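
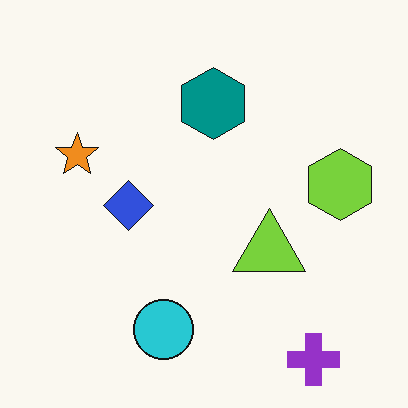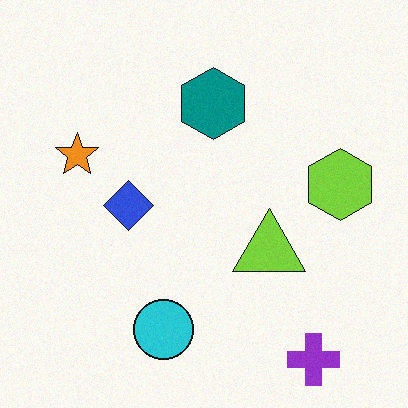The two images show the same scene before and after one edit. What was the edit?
This is the original image degraded with subtle gaussian noise.

Random speckle covers the whole image, including the flat background.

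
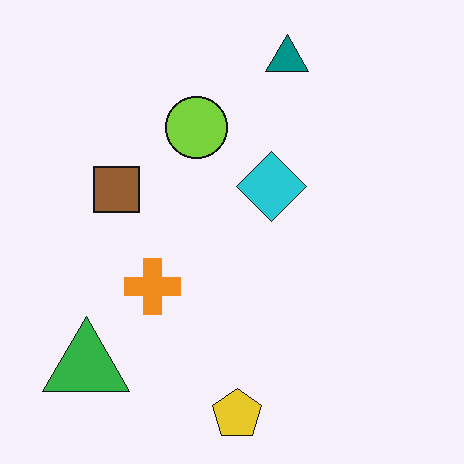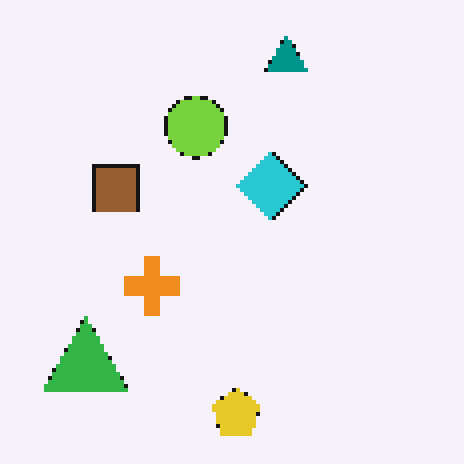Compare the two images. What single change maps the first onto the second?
The image was lightly pixelated (a mild mosaic effect).

Shapes are reduced to large square blocks; fine edges and outlines are lost — a downscale-then-upscale (mosaic) effect.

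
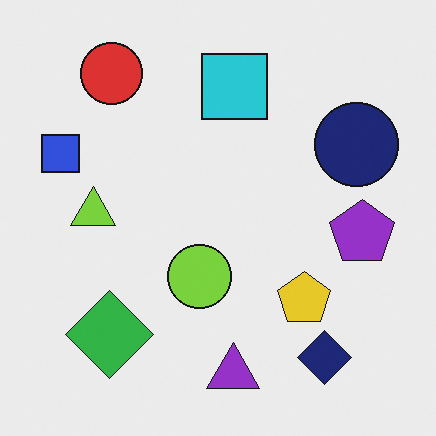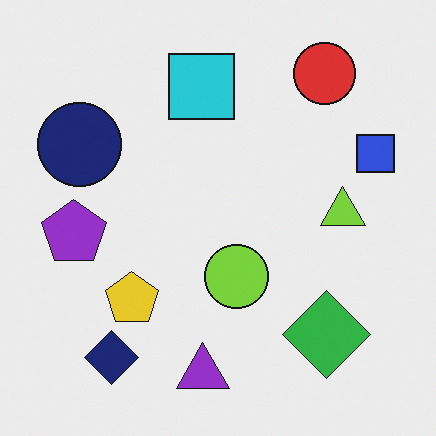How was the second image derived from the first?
It was flipped horizontally (left ↔ right).

The blue square is in the left of the first image and the right of the second — shapes on opposite sides of the vertical midline have swapped in a mirror flip.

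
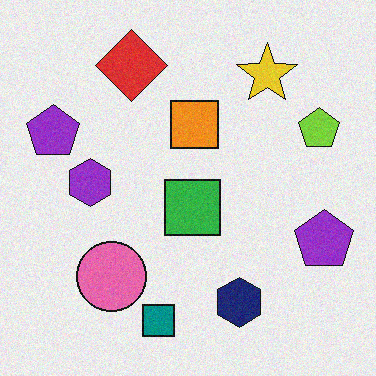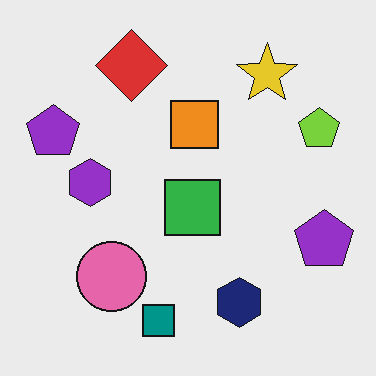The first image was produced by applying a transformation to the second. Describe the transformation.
Degraded with a light layer of grain.

Random speckle covers the whole image, including the flat background.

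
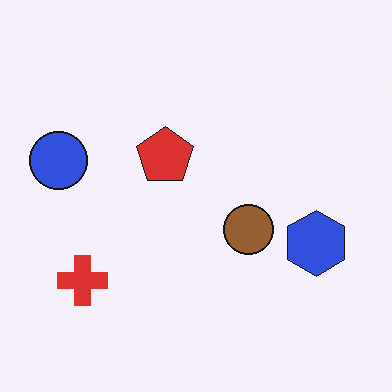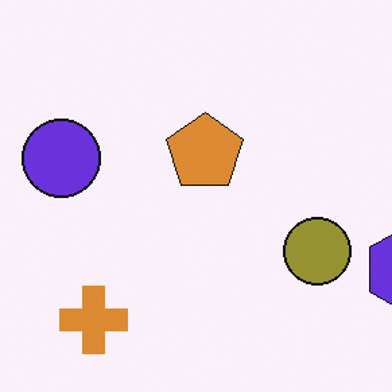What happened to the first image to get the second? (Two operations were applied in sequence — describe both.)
Hue-shifted slightly, then cropped to a modestly smaller region and rescaled.

Every shape's color has rotated by the same amount around the hue wheel — a uniform hue shift. The visible shapes are larger and the field of view is narrower; shapes near the original edges may be partly or wholly outside the frame — a crop-and-rescale.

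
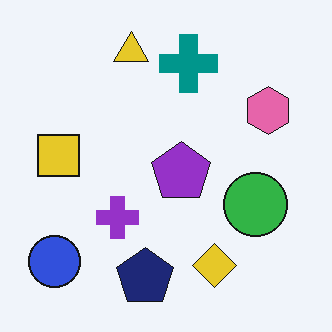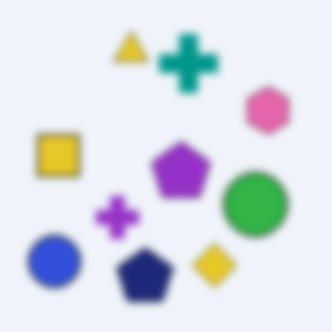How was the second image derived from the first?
Moderately blurred.

Shape edges and outlines are uniformly softened across the whole image.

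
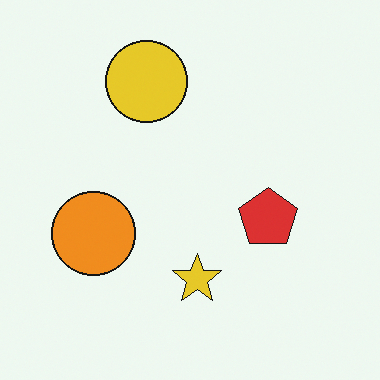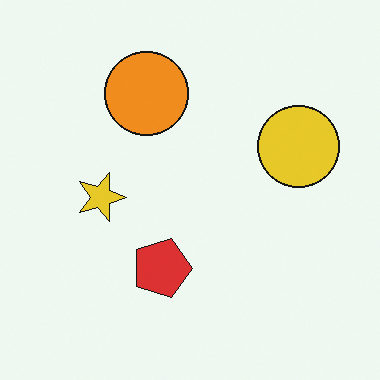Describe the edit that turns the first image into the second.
It was rotated 90° clockwise.

The yellow circle sits in the top of the first image and the right of the second — consistent with a whole-image 90° clockwise rotation.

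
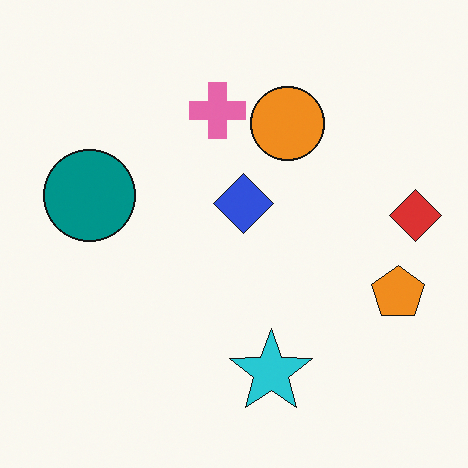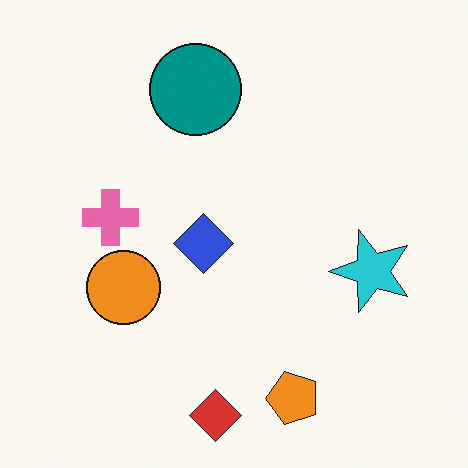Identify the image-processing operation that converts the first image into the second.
It was transposed (reflected across the top-left ↔ bottom-right diagonal).

Shapes have swapped their row and column positions — what was in the top-right is now in the bottom-left — a diagonal reflection.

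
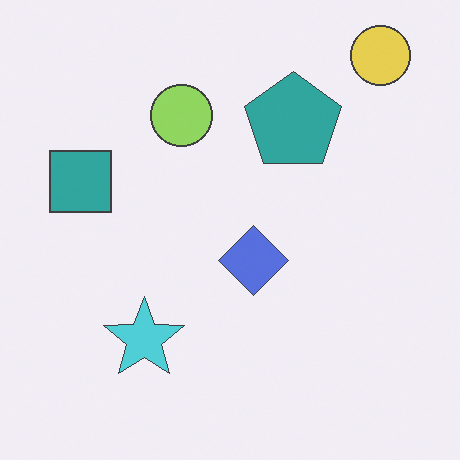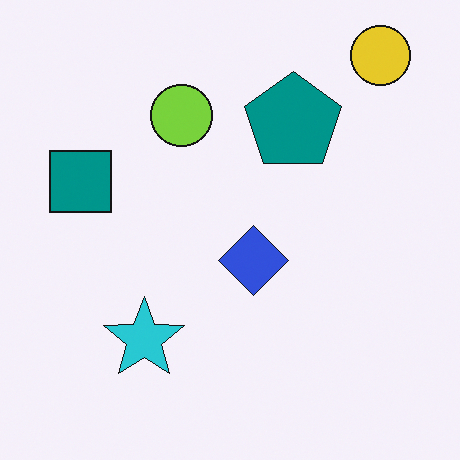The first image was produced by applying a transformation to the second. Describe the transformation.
It was given slightly reduced contrast.

Tones are pushed toward mid-grey across the whole image — a global contrast change.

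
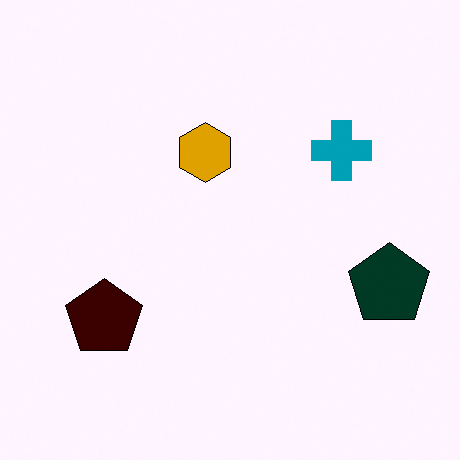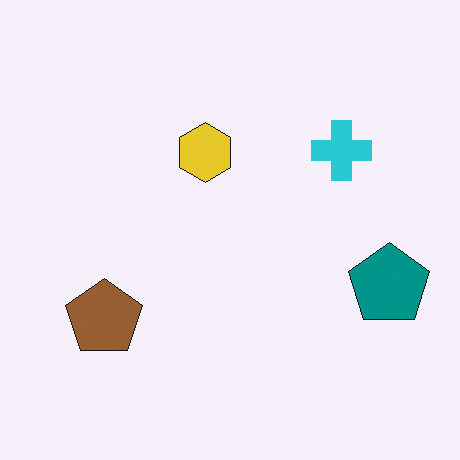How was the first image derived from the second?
It was given much higher contrast.

Tones are pushed away from mid-grey across the whole image — a global contrast change.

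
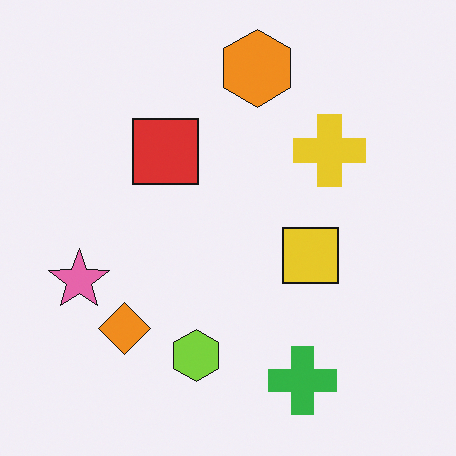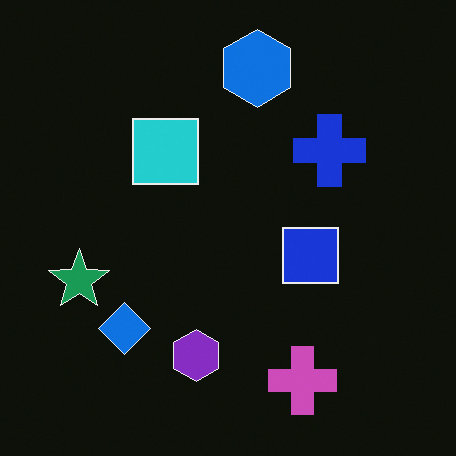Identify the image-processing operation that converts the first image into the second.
This is the original image color-inverted (negative).

The light background has become dark and every shape's color is its complement — a photographic negative.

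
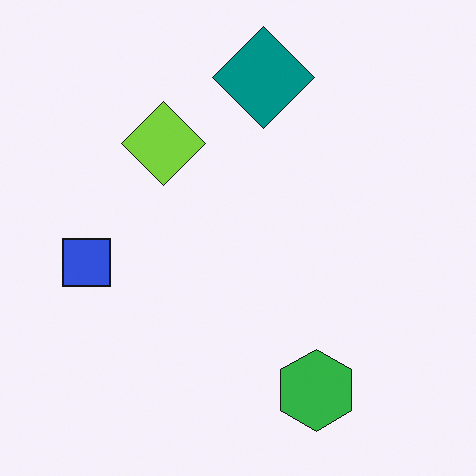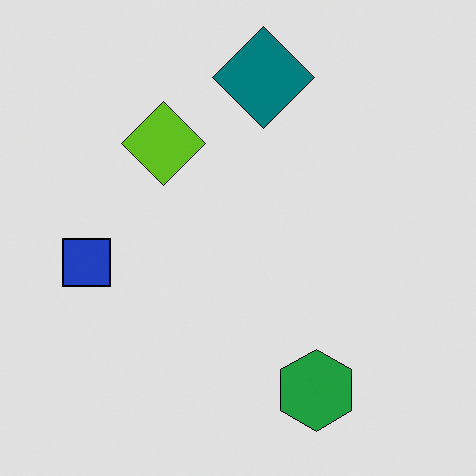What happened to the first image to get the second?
Moderately posterized.

Each flat color has snapped to a coarser quantized level — most visibly, the near-white background has dropped to a flat grey.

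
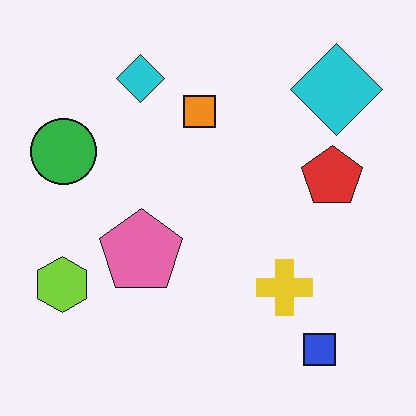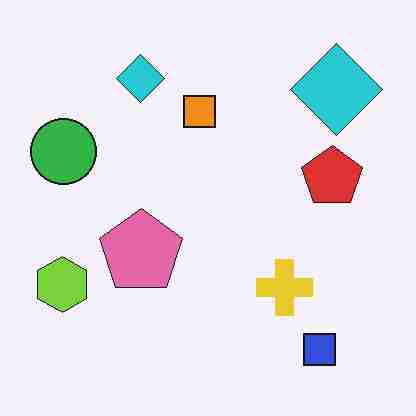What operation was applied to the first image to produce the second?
The second image is the first degraded with heavy JPEG compression.

Blocky 8×8 compression artifacts appear around shape edges and the flat background shows ringing — characteristic JPEG degradation.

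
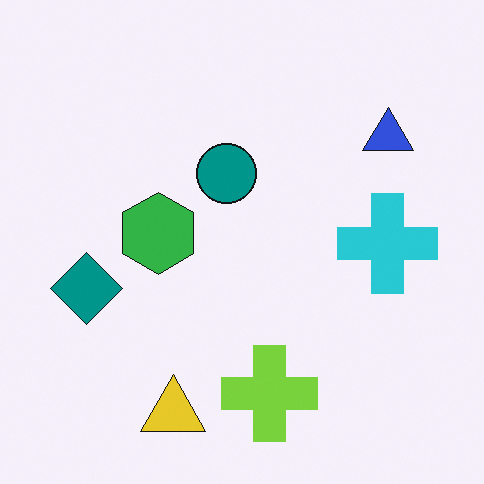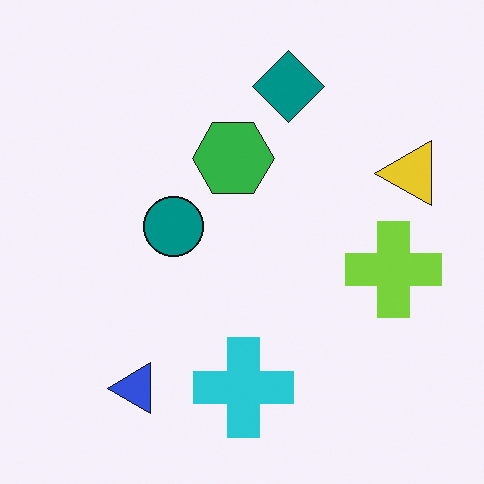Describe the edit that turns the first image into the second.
Transposed (reflected across the top-left ↔ bottom-right diagonal).

Shapes have swapped their row and column positions — what was in the top-right is now in the bottom-left — a diagonal reflection.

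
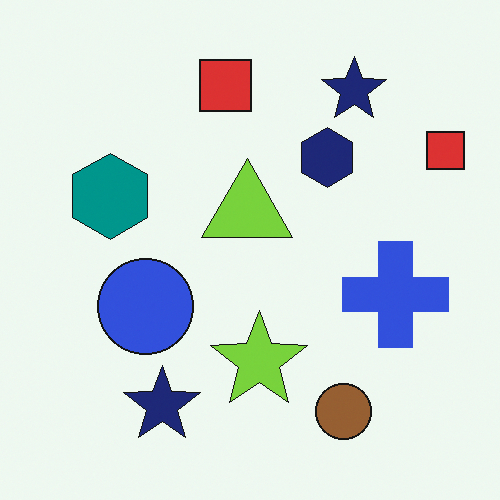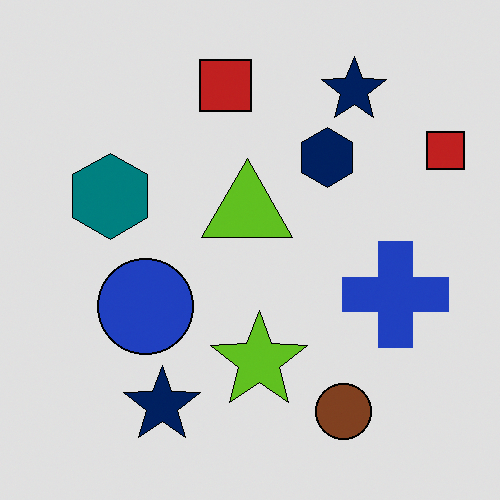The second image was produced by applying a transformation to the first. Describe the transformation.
This is the original image moderately posterized.

Each flat color has snapped to a coarser quantized level — most visibly, the near-white background has dropped to a flat grey.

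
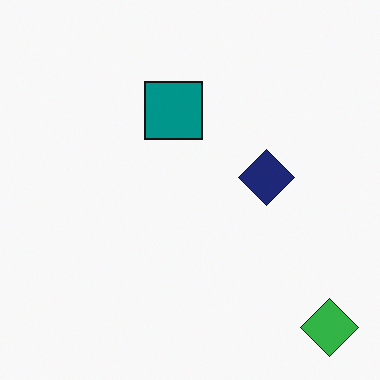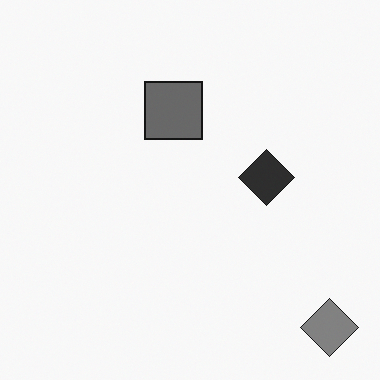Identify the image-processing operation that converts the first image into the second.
Converted to grayscale.

All color is removed — every shape is now a shade of grey.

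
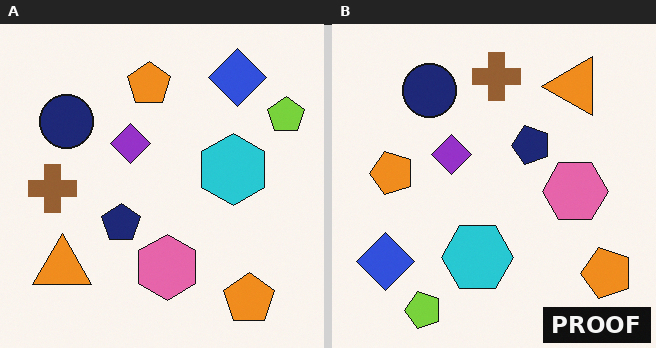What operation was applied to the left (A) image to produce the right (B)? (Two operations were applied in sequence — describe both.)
The right (B) image is the left (A) transposed (reflected across the top-left ↔ bottom-right diagonal), then watermarked with the text "PROOF" in the lower-right corner.

Shapes have swapped their row and column positions — what was in the top-right is now in the bottom-left — a diagonal reflection. A dark label reading "PROOF" appears in the lower-right corner.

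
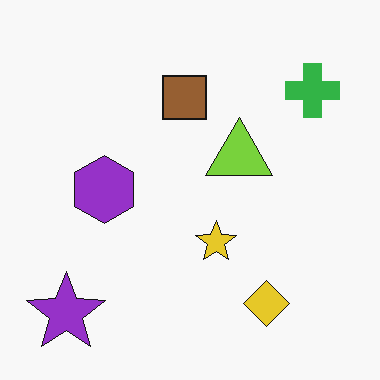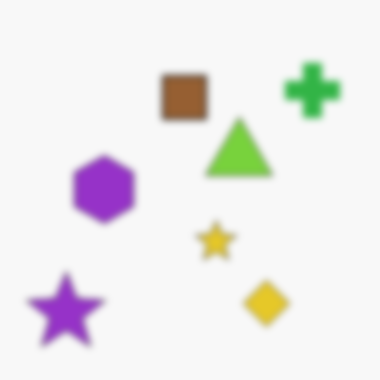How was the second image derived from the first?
The second image is the first noticeably gaussian-blurred.

Shape edges and outlines are uniformly softened across the whole image.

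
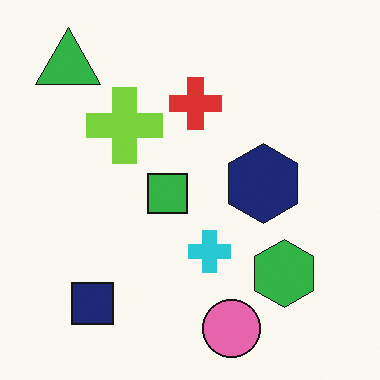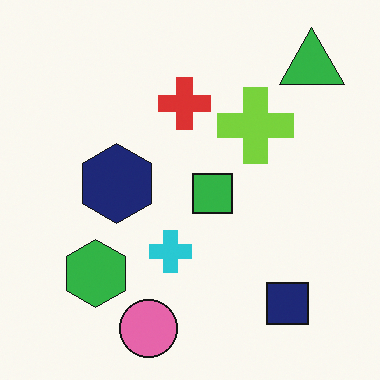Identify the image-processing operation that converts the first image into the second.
The transformation is: flipped horizontally (left ↔ right).

The green triangle is in the top-left of the first image and the top-right of the second — shapes on opposite sides of the vertical midline have swapped in a mirror flip.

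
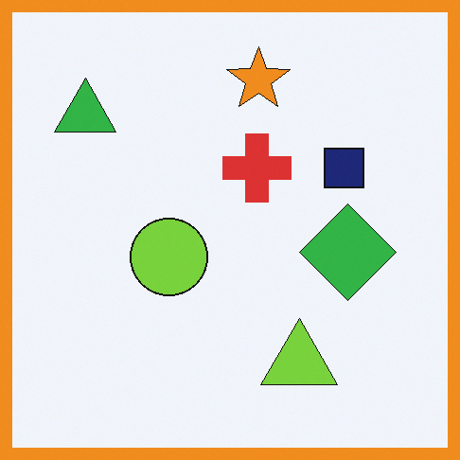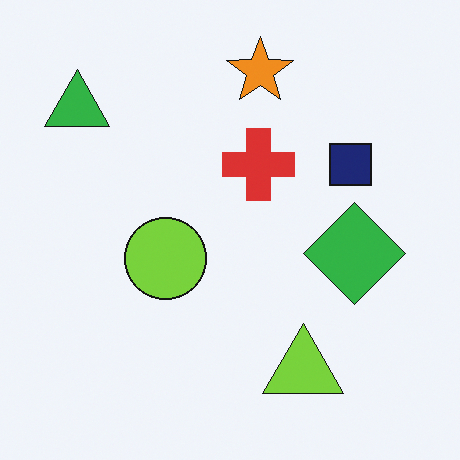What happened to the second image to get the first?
The transformation is: framed with a orange border.

A solid orange frame runs around the edge of the first image, with the content slightly shrunk inside it.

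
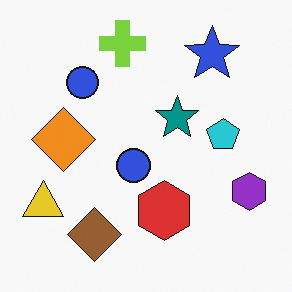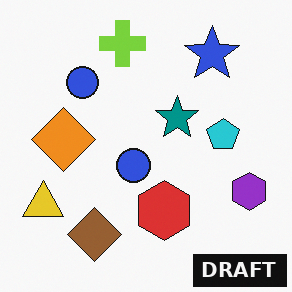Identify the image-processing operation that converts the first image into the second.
Watermarked with the text "DRAFT" in the lower-right corner.

A dark label reading "DRAFT" appears in the lower-right corner.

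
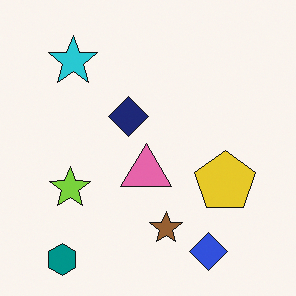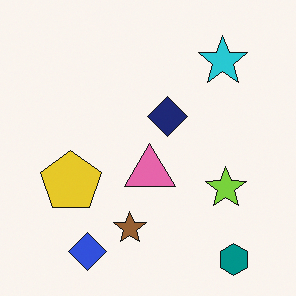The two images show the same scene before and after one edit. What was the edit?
The second image is the first flipped horizontally (left ↔ right).

The teal hexagon is in the bottom-left of the first image and the bottom-right of the second — shapes on opposite sides of the vertical midline have swapped in a mirror flip.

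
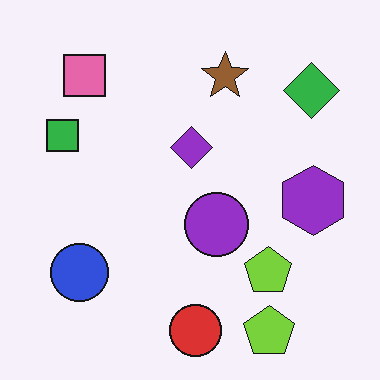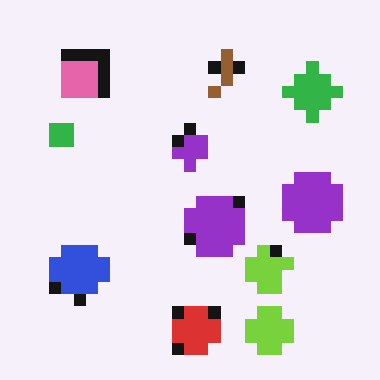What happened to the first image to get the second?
Heavily pixelated into large blocks.

Shapes are reduced to large square blocks; fine edges and outlines are lost — a downscale-then-upscale (mosaic) effect.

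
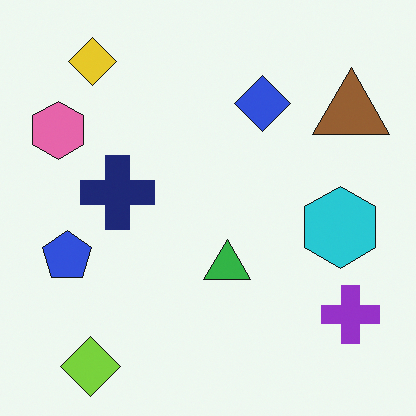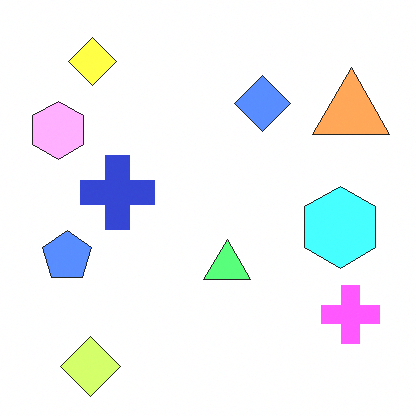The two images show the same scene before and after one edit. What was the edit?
The transformation is: brightened a lot.

Every pixel — background and shapes alike — is uniformly brightened.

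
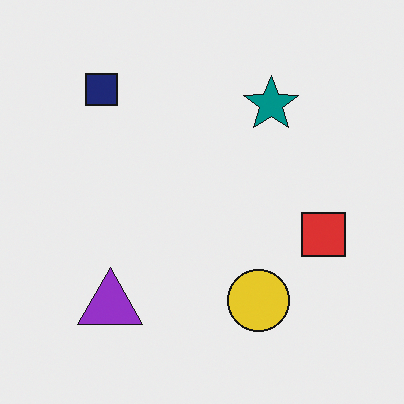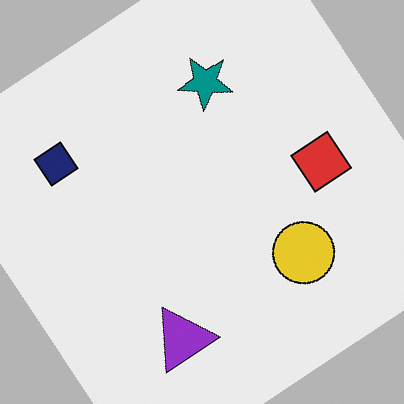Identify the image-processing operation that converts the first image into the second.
This is the original image rotated counter-clockwise by a large amount — several tens of degrees.

Every shape is tilted by the same angle and the image corners show triangular fill wedges — a whole-image rotation by a non-right angle.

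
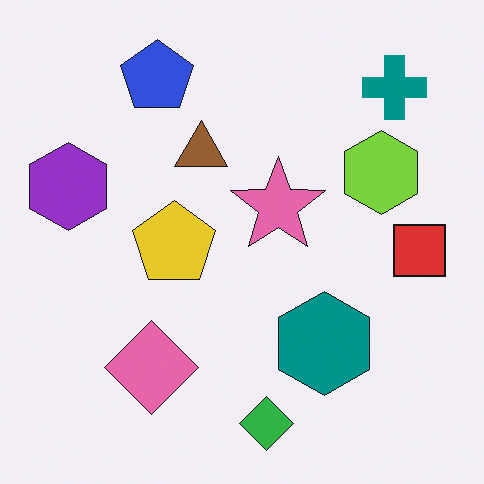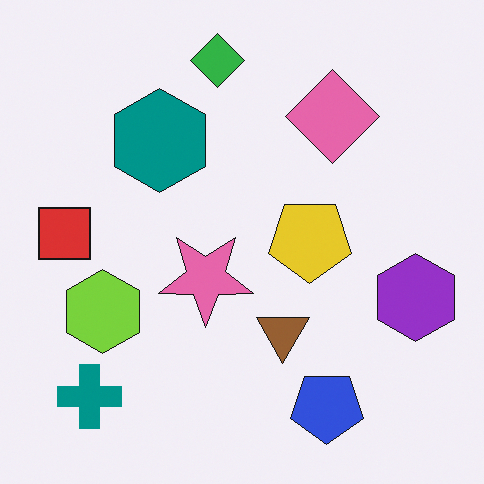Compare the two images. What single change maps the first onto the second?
Rotated 180°.

The teal cross sits in the top-right of the first image and the bottom-left of the second — consistent with a whole-image 180° rotation.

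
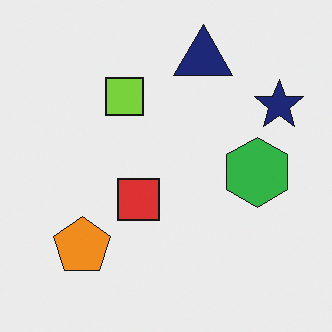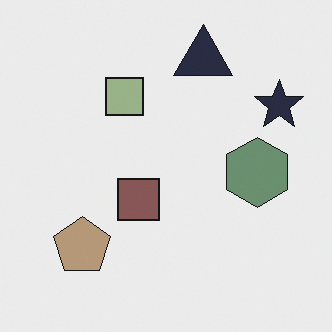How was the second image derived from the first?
It was heavily desaturated.

All colors are more muted and greyish — a global saturation change.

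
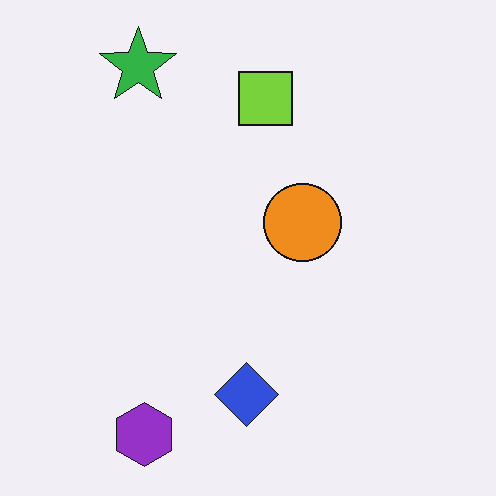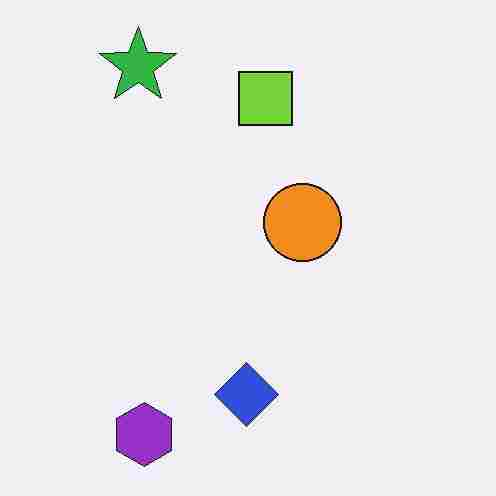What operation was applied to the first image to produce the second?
Heavily JPEG-compressed with obvious blocking artifacts.

Blocky 8×8 compression artifacts appear around shape edges and the flat background shows ringing — characteristic JPEG degradation.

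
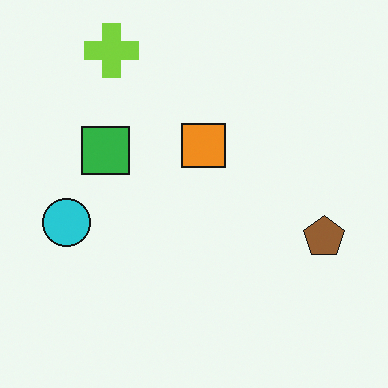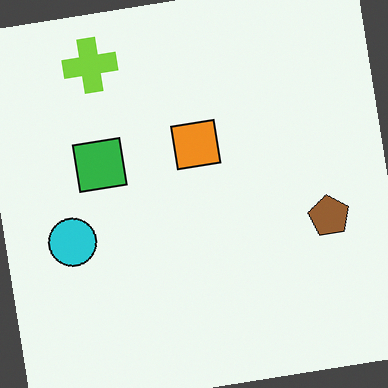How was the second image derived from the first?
This is the original image rotated counter-clockwise by a slight angle.

Every shape is tilted by the same angle and the image corners show triangular fill wedges — a whole-image rotation by a non-right angle.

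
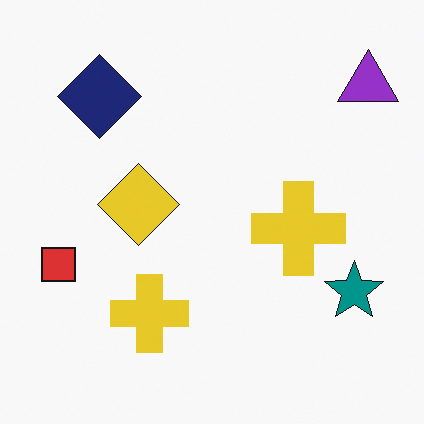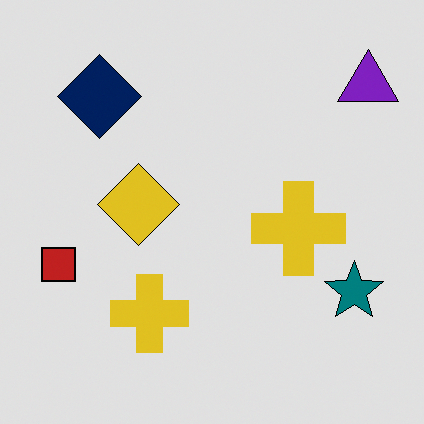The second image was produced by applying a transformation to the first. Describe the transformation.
It was posterized to a reduced palette.

Each flat color has snapped to a coarser quantized level — most visibly, the near-white background has dropped to a flat grey.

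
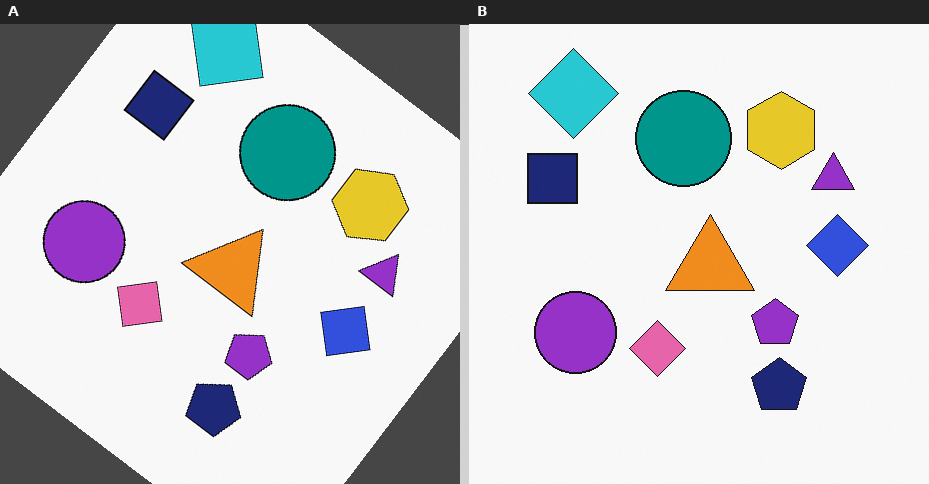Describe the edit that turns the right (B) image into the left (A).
The left (A) image is the right (B) rotated clockwise by a large amount — several tens of degrees.

Every shape is tilted by the same angle and the image corners show triangular fill wedges — a whole-image rotation by a non-right angle.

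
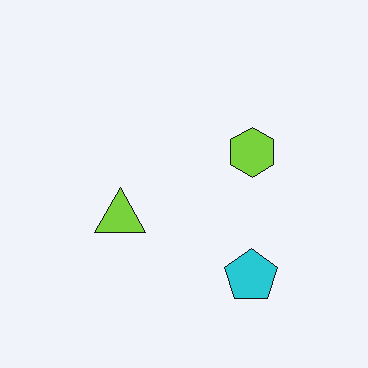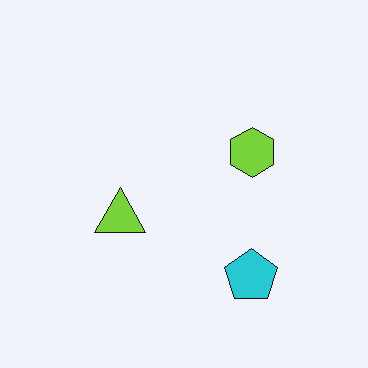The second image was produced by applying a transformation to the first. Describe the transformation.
It was JPEG-compressed with visible artifacts.

Blocky 8×8 compression artifacts appear around shape edges and the flat background shows ringing — characteristic JPEG degradation.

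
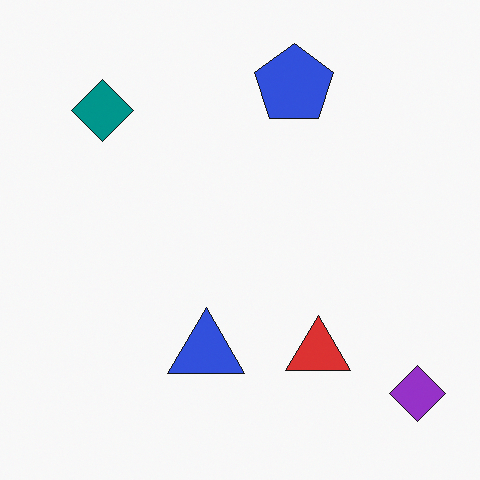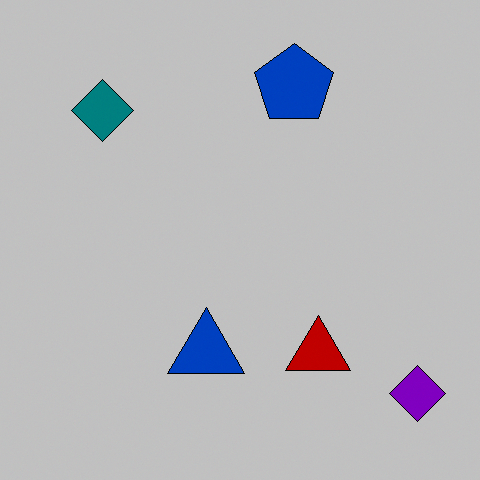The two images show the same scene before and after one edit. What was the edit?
The transformation is: heavily posterized to just a handful of flat colors.

Each flat color has snapped to a coarser quantized level — most visibly, the near-white background has dropped to a flat grey.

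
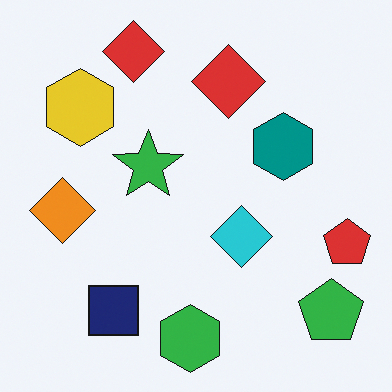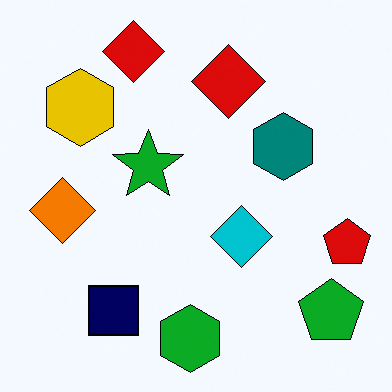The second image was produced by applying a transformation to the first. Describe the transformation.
The second image is the first given slightly increased contrast.

Tones are pushed away from mid-grey across the whole image — a global contrast change.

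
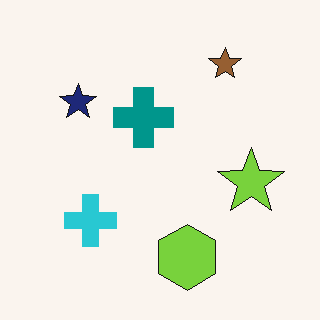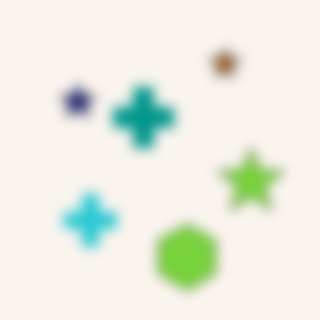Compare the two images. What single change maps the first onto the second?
The transformation is: heavily blurred.

Shape edges and outlines are uniformly softened across the whole image.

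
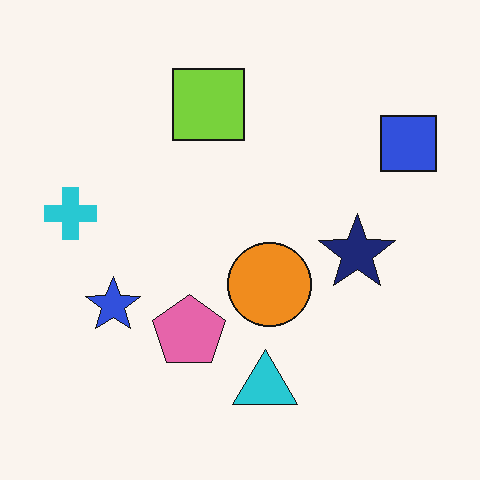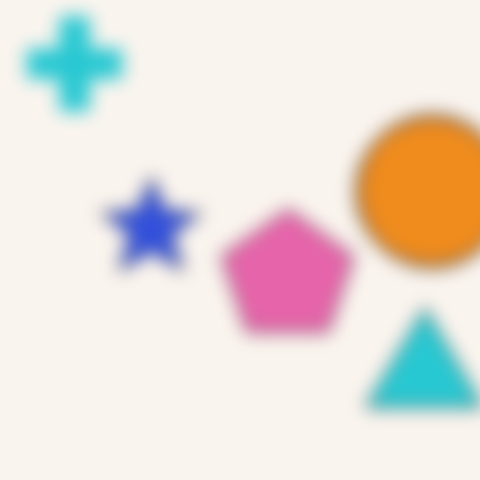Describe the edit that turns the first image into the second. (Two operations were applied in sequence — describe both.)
Noticeably gaussian-blurred, then cropped to a noticeably smaller region and rescaled.

Shape edges and outlines are uniformly softened across the whole image. The visible shapes are larger and the field of view is narrower; shapes near the original edges may be partly or wholly outside the frame — a crop-and-rescale.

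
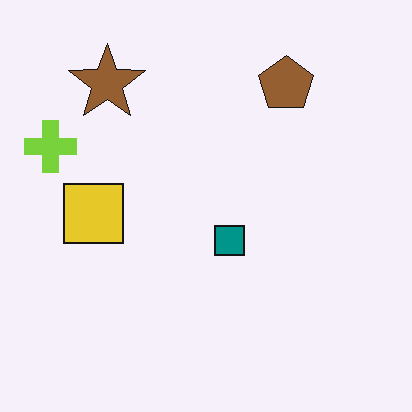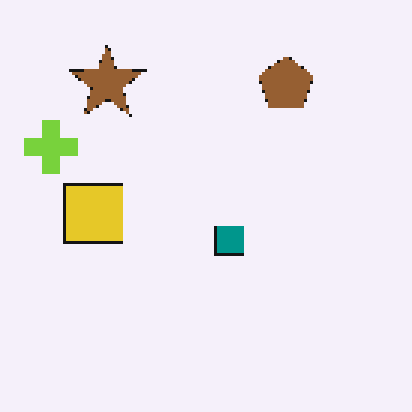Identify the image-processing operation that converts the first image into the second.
The transformation is: mildly pixelated.

Shapes are reduced to large square blocks; fine edges and outlines are lost — a downscale-then-upscale (mosaic) effect.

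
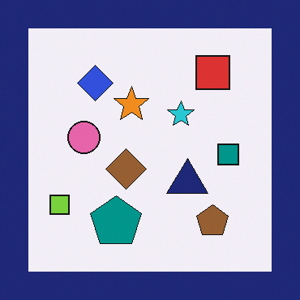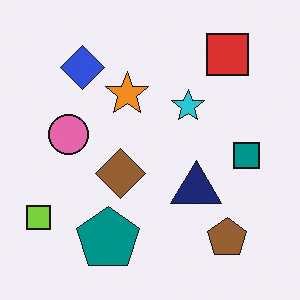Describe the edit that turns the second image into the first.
It was framed with a navy border.

A solid navy frame runs around the edge of the first image, with the content slightly shrunk inside it.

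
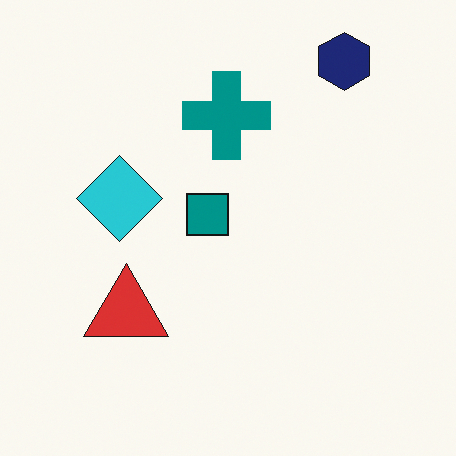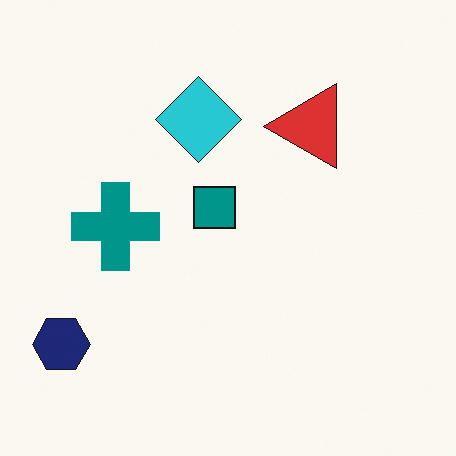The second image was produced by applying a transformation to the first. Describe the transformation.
The image was transposed (reflected across the top-left ↔ bottom-right diagonal).

Shapes have swapped their row and column positions — what was in the top-right is now in the bottom-left — a diagonal reflection.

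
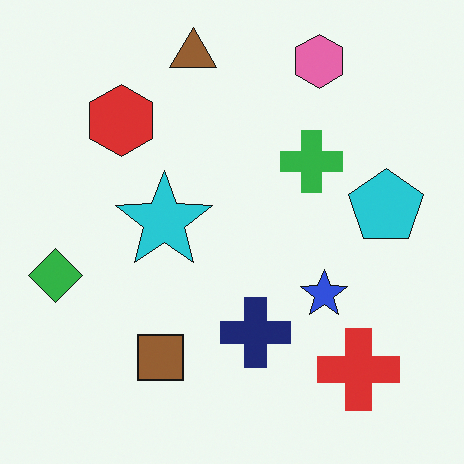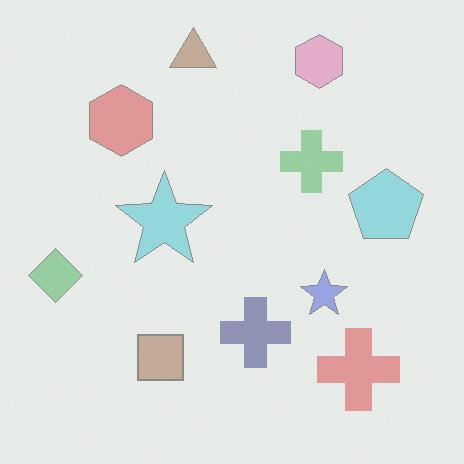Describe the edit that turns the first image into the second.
The transformation is: given much lower contrast.

Tones are pushed toward mid-grey across the whole image — a global contrast change.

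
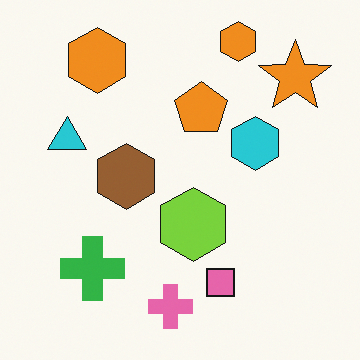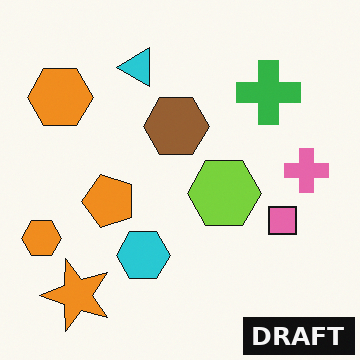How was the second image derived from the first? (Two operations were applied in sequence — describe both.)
Transposed (reflected across the top-left ↔ bottom-right diagonal), then watermarked with the text "DRAFT" in the lower-right corner.

Shapes have swapped their row and column positions — what was in the top-right is now in the bottom-left — a diagonal reflection. A dark label reading "DRAFT" appears in the lower-right corner.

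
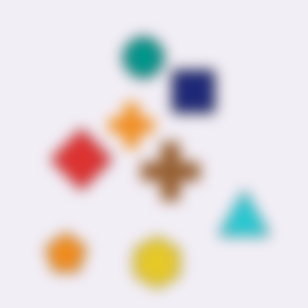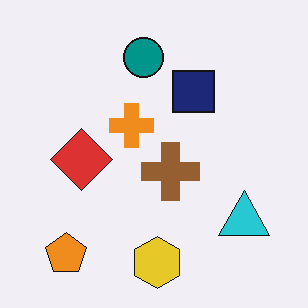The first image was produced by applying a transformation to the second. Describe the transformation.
This is the original image heavily blurred.

Shape edges and outlines are uniformly softened across the whole image.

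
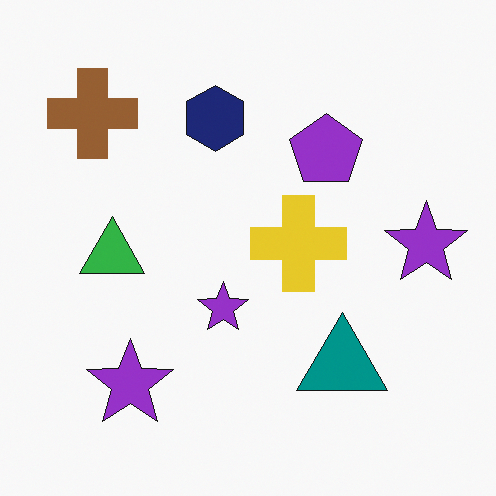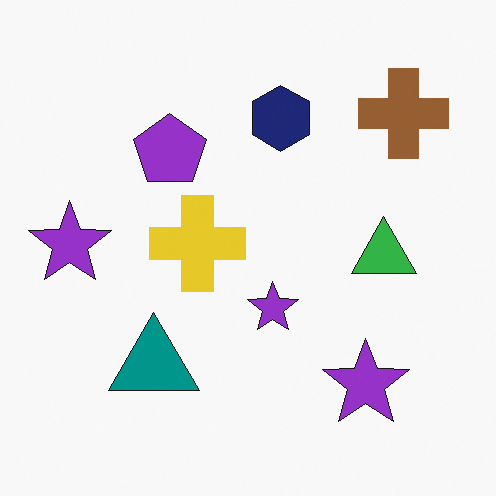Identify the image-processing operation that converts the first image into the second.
This is the original image flipped horizontally (left ↔ right).

The brown cross is in the top-left of the first image and the top-right of the second — shapes on opposite sides of the vertical midline have swapped in a mirror flip.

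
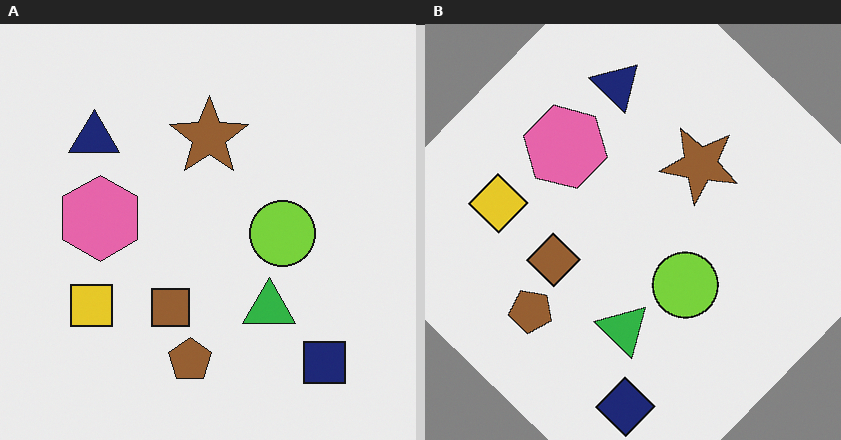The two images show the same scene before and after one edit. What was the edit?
The image was rotated clockwise by a large amount — several tens of degrees.

Every shape is tilted by the same angle and the image corners show triangular fill wedges — a whole-image rotation by a non-right angle.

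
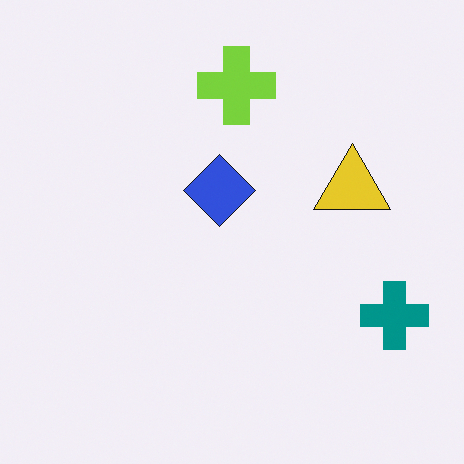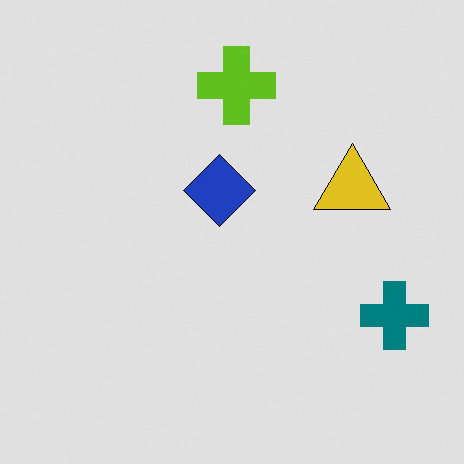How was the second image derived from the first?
The image was moderately posterized.

Each flat color has snapped to a coarser quantized level — most visibly, the near-white background has dropped to a flat grey.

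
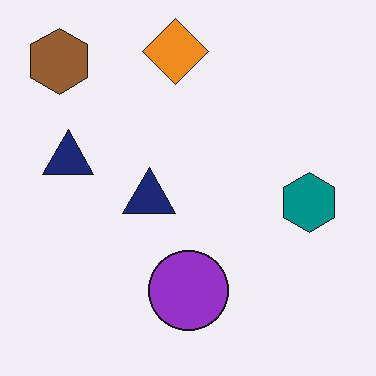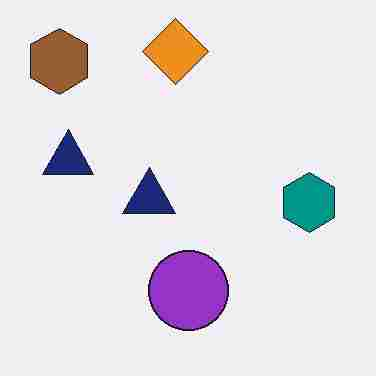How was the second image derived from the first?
It was heavily JPEG-compressed with obvious blocking artifacts.

Blocky 8×8 compression artifacts appear around shape edges and the flat background shows ringing — characteristic JPEG degradation.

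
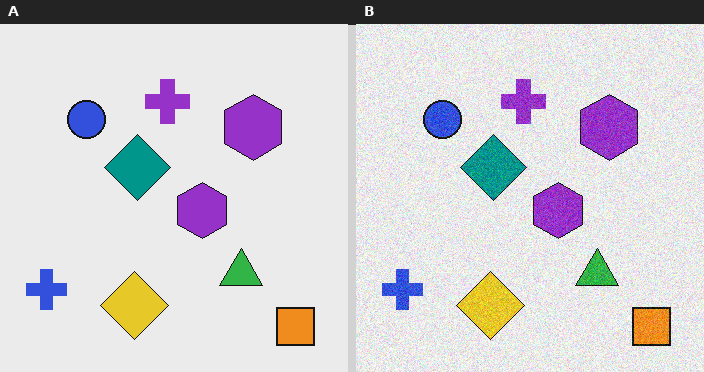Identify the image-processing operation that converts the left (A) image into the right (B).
The image was degraded with visible gaussian noise.

Random speckle covers the whole image, including the flat background.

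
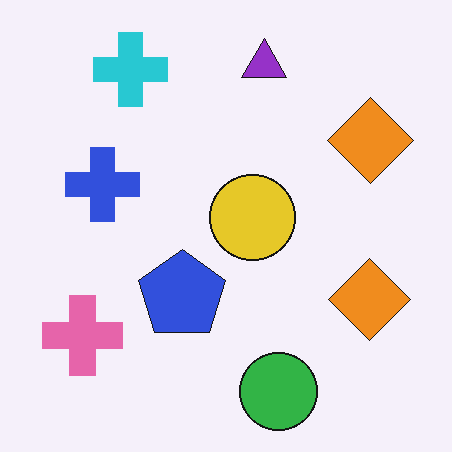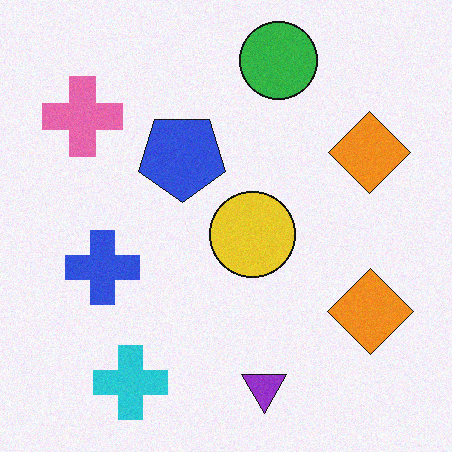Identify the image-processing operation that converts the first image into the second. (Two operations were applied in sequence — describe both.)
This is the original image degraded with subtle gaussian noise, then flipped vertically (top ↔ bottom).

Random speckle covers the whole image, including the flat background. The green circle is in the bottom of the first image and the top of the second — shapes on opposite sides of the horizontal midline have swapped in a mirror flip.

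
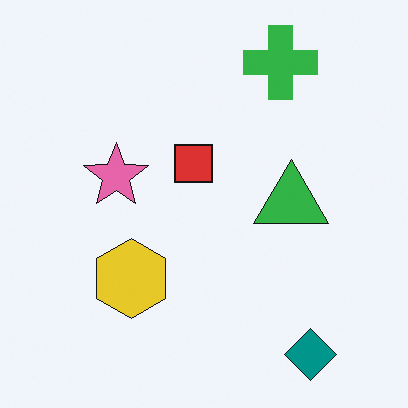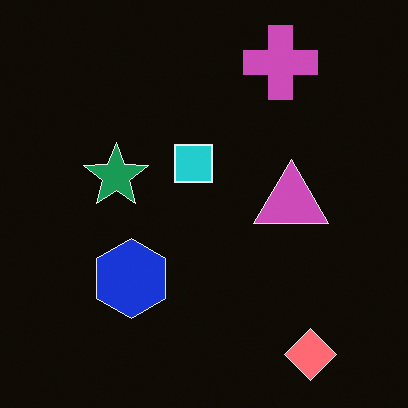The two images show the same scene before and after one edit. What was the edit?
The image was color-inverted (negative).

The light background has become dark and every shape's color is its complement — a photographic negative.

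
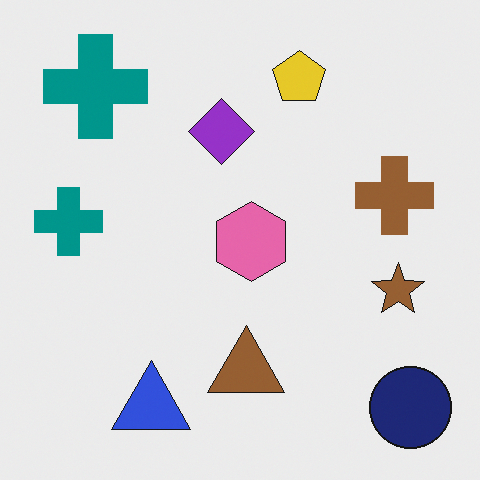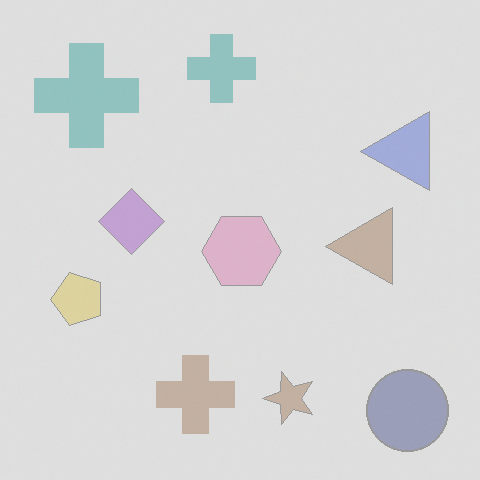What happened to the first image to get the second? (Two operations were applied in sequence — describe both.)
This is the original image given much lower contrast, then transposed (reflected across the top-left ↔ bottom-right diagonal).

Tones are pushed toward mid-grey across the whole image — a global contrast change. Shapes have swapped their row and column positions — what was in the top-right is now in the bottom-left — a diagonal reflection.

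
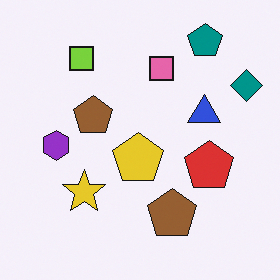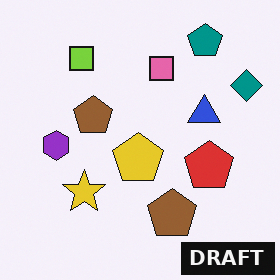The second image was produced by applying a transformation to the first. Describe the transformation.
This is the original image watermarked with the text "DRAFT" in the lower-right corner.

A dark label reading "DRAFT" appears in the lower-right corner.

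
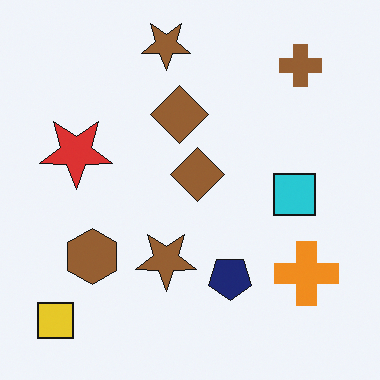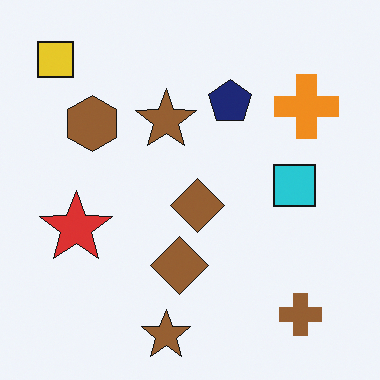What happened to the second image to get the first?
The first image is the second flipped vertically (top ↔ bottom).

The yellow square is in the top-left of the second image and the bottom-left of the first — shapes on opposite sides of the horizontal midline have swapped in a mirror flip.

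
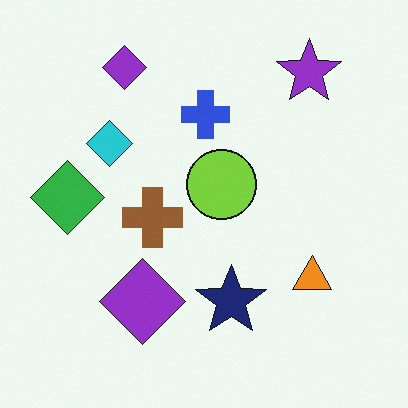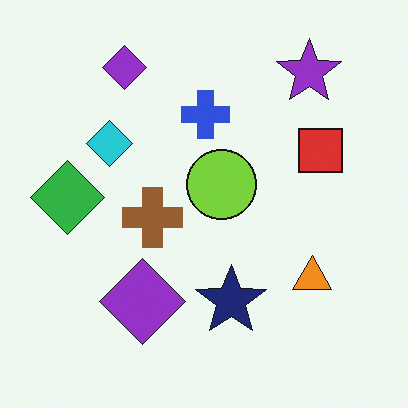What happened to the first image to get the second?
The transformation is: overlaid with an additional red square.

A red square appears in the second image that is absent from the first.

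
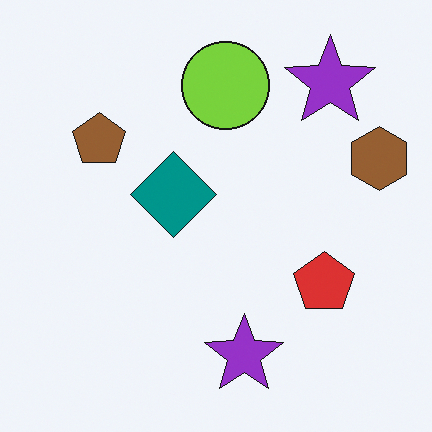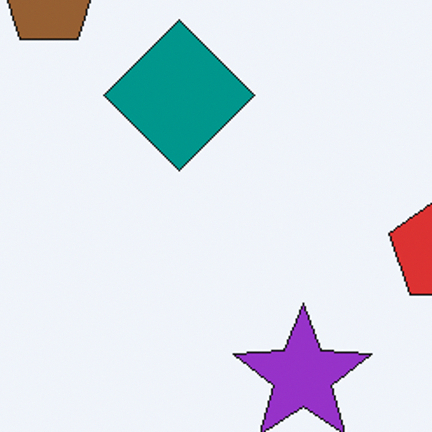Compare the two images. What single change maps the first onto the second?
The transformation is: cropped to a noticeably smaller region and rescaled.

The visible shapes are larger and the field of view is narrower; shapes near the original edges may be partly or wholly outside the frame — a crop-and-rescale.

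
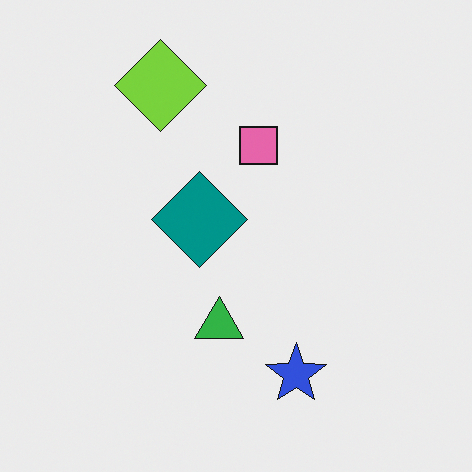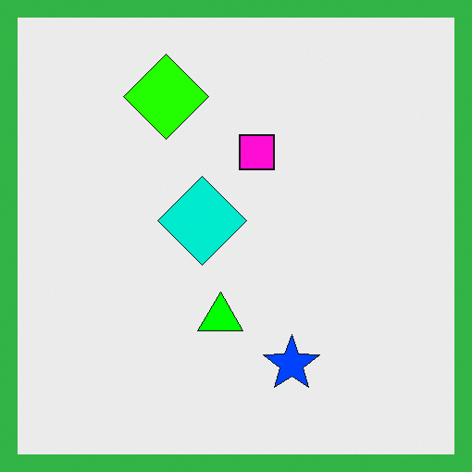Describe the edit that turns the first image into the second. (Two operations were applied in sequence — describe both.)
Made much more vivid (saturation change), then framed with a green border.

All colors are more vivid — a global saturation change. A solid green frame runs around the edge of the second image, with the content slightly shrunk inside it.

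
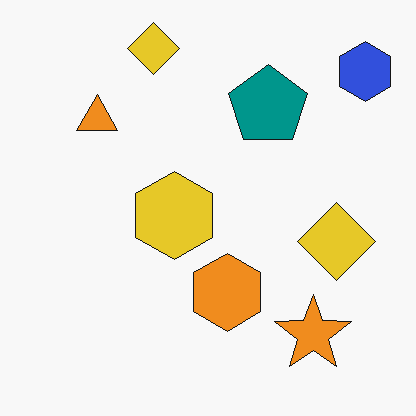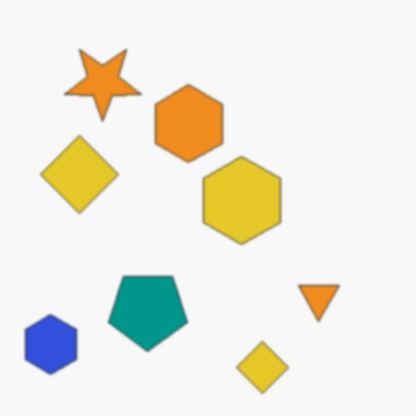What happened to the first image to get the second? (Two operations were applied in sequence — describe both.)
This is the original image rotated 180°, then lightly blurred.

The blue hexagon sits in the top-right of the first image and the bottom-left of the second — consistent with a whole-image 180° rotation. Shape edges and outlines are uniformly softened across the whole image.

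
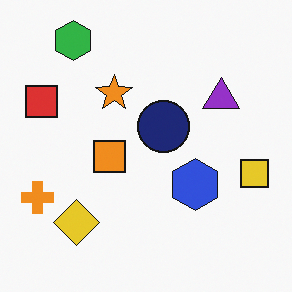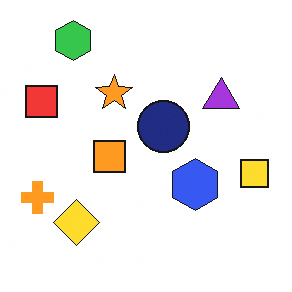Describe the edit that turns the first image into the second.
This is the original image slightly brightened.

Every pixel — background and shapes alike — is uniformly brightened.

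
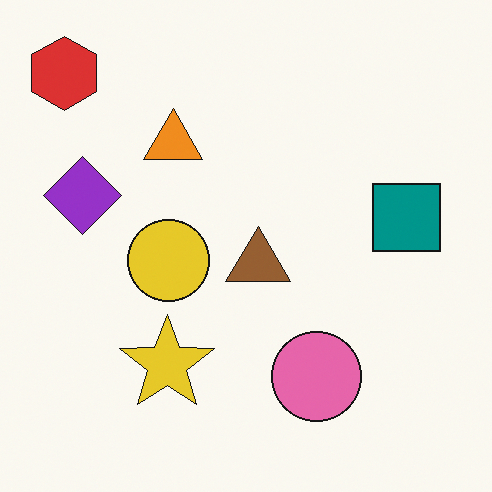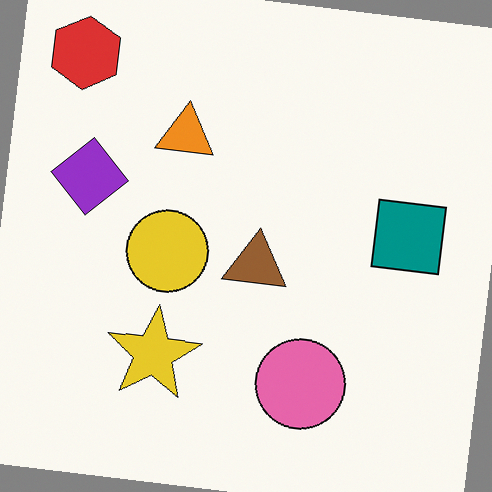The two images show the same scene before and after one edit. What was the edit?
It was rotated clockwise by a few degrees.

Every shape is tilted by the same angle and the image corners show triangular fill wedges — a whole-image rotation by a non-right angle.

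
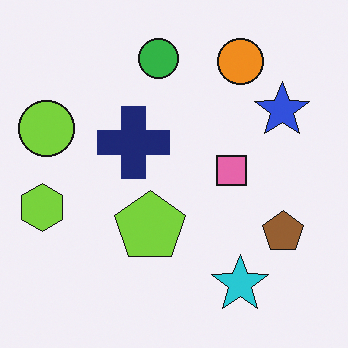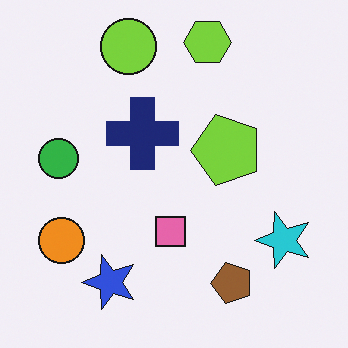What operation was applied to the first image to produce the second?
The second image is the first transposed (reflected across the top-left ↔ bottom-right diagonal).

Shapes have swapped their row and column positions — what was in the top-right is now in the bottom-left — a diagonal reflection.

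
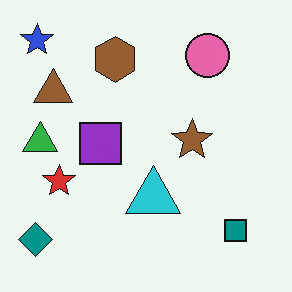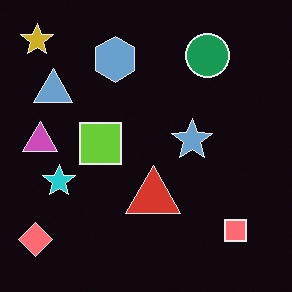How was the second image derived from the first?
The transformation is: color-inverted (negative).

The light background has become dark and every shape's color is its complement — a photographic negative.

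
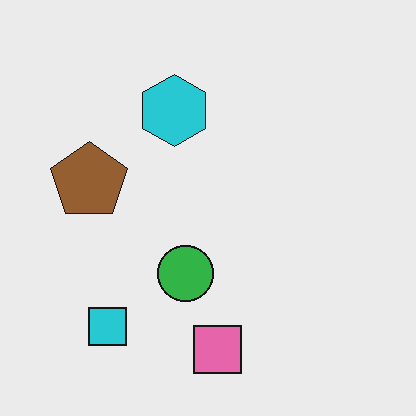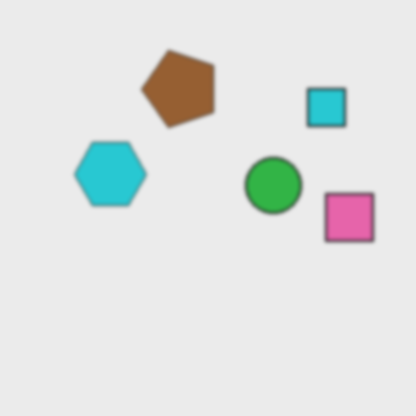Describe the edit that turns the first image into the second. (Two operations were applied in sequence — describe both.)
This is the original image transposed (reflected across the top-left ↔ bottom-right diagonal), then given a subtle gaussian blur.

Shapes have swapped their row and column positions — what was in the top-right is now in the bottom-left — a diagonal reflection. Shape edges and outlines are uniformly softened across the whole image.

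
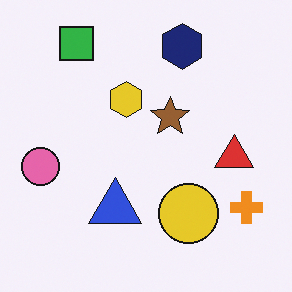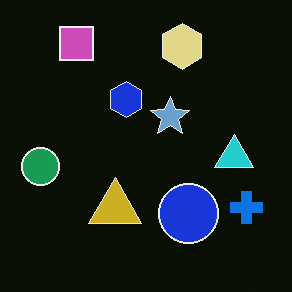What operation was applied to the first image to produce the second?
This is the original image color-inverted (negative).

The light background has become dark and every shape's color is its complement — a photographic negative.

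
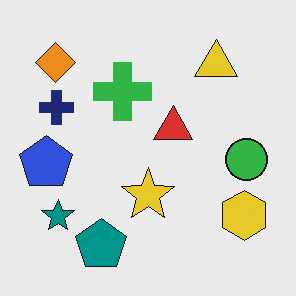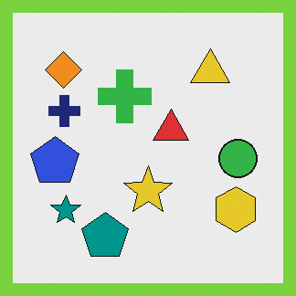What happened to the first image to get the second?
The second image is the first framed with a lime border.

A solid lime frame runs around the edge of the second image, with the content slightly shrunk inside it.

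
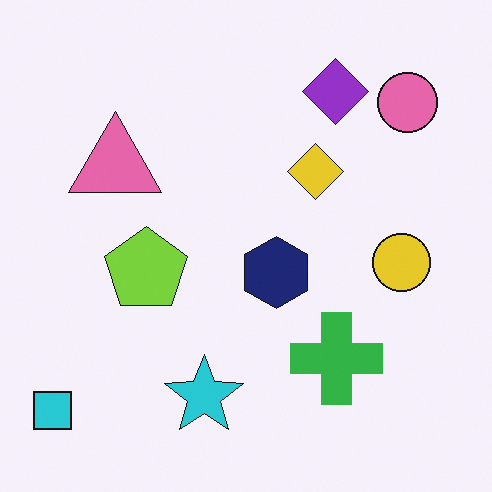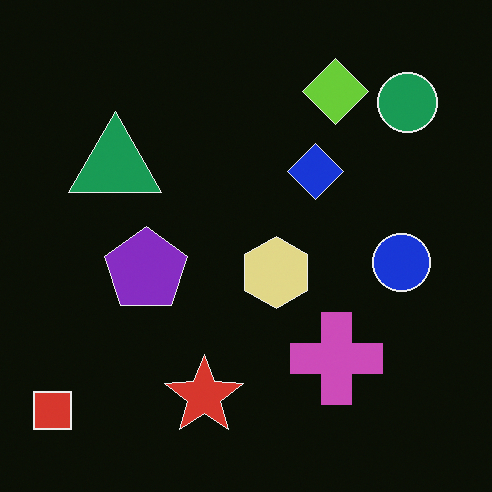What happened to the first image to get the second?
This is the original image color-inverted (negative).

The light background has become dark and every shape's color is its complement — a photographic negative.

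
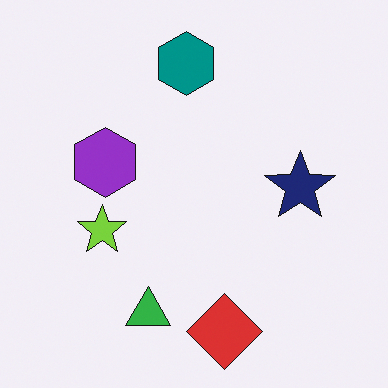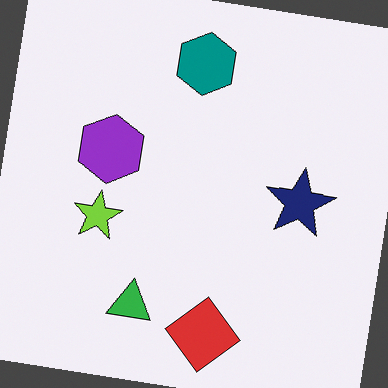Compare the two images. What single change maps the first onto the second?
Rotated clockwise by a small amount.

Every shape is tilted by the same angle and the image corners show triangular fill wedges — a whole-image rotation by a non-right angle.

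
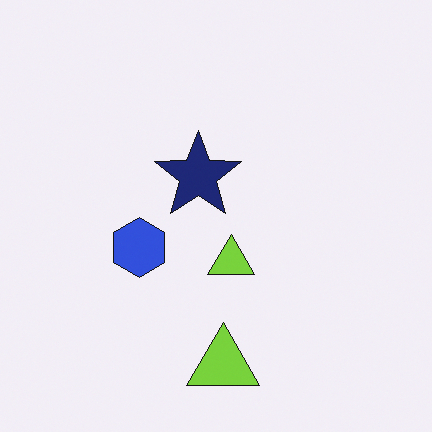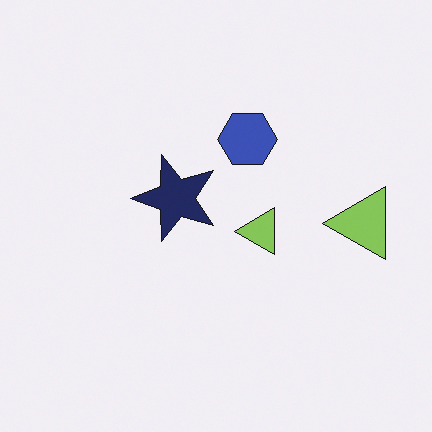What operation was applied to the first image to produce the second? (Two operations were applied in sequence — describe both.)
The transformation is: transposed (reflected across the top-left ↔ bottom-right diagonal), then slightly desaturated.

Shapes have swapped their row and column positions — what was in the top-right is now in the bottom-left — a diagonal reflection. All colors are more muted and greyish — a global saturation change.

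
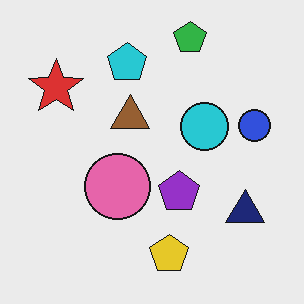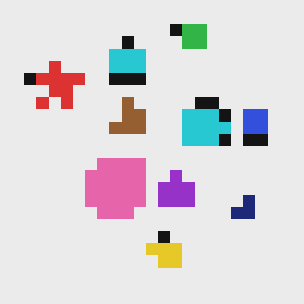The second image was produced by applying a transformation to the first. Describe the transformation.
The image was coarsely pixelated.

Shapes are reduced to large square blocks; fine edges and outlines are lost — a downscale-then-upscale (mosaic) effect.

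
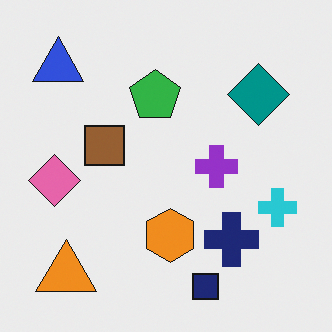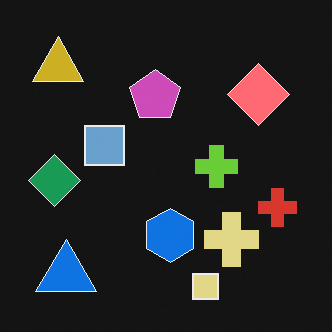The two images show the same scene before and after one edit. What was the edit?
This is the original image color-inverted (negative).

The light background has become dark and every shape's color is its complement — a photographic negative.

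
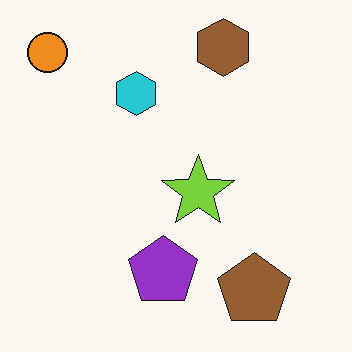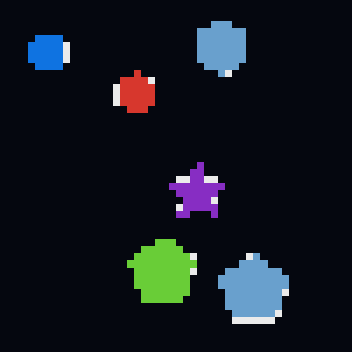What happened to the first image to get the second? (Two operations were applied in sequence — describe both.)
The image was color-inverted (negative), then pixelated into visible square blocks.

The light background has become dark and every shape's color is its complement — a photographic negative. Shapes are reduced to large square blocks; fine edges and outlines are lost — a downscale-then-upscale (mosaic) effect.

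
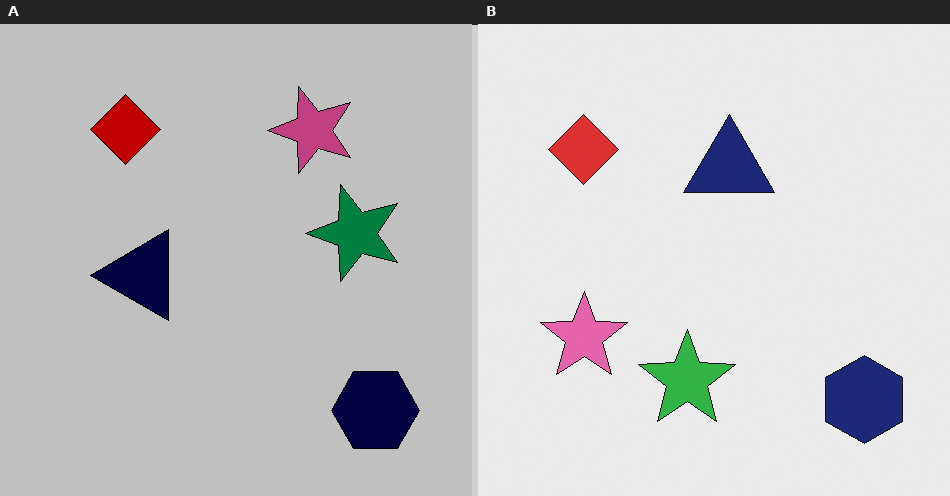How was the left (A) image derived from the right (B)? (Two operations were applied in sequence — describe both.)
Transposed (reflected across the top-left ↔ bottom-right diagonal), then aggressively posterized.

Shapes have swapped their row and column positions — what was in the top-right is now in the bottom-left — a diagonal reflection. Each flat color has snapped to a coarser quantized level — most visibly, the near-white background has dropped to a flat grey.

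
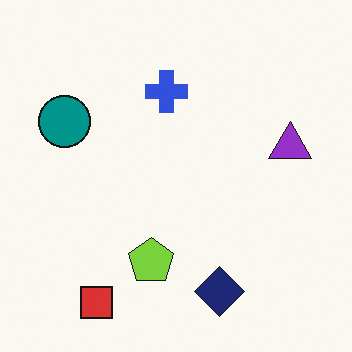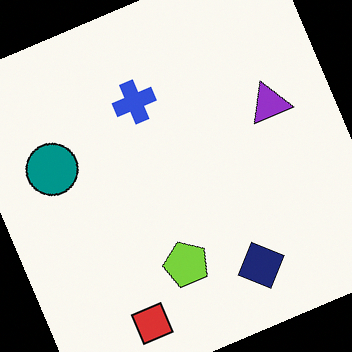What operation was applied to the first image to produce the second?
This is the original image rotated counter-clockwise by a clearly visible amount.

Every shape is tilted by the same angle and the image corners show triangular fill wedges — a whole-image rotation by a non-right angle.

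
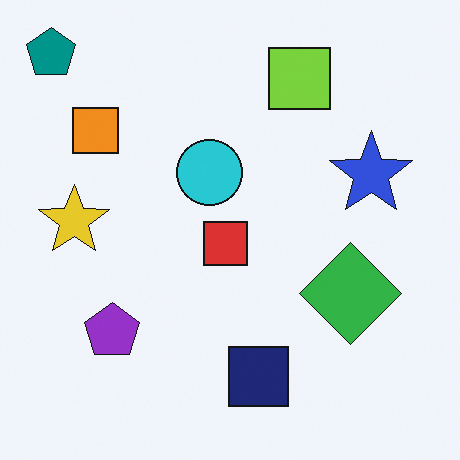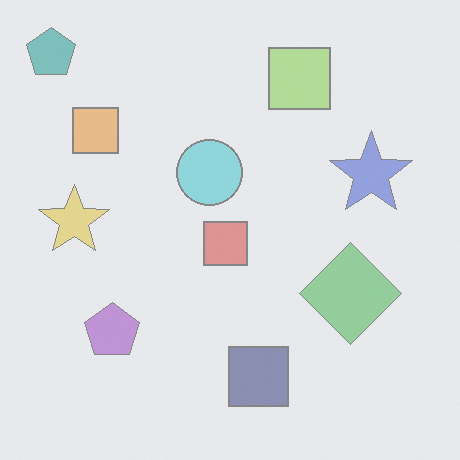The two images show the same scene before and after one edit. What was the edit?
Washed out (contrast reduced).

Tones are pushed toward mid-grey across the whole image — a global contrast change.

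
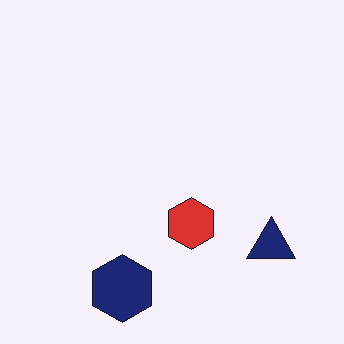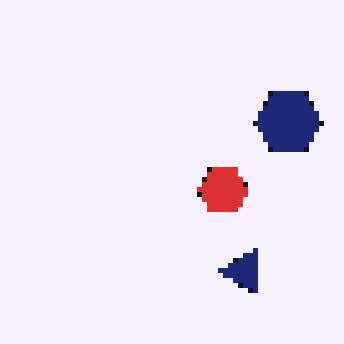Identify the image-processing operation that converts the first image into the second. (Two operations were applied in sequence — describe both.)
Transposed (reflected across the top-left ↔ bottom-right diagonal), then lightly pixelated (a mild mosaic effect).

Shapes have swapped their row and column positions — what was in the top-right is now in the bottom-left — a diagonal reflection. Shapes are reduced to large square blocks; fine edges and outlines are lost — a downscale-then-upscale (mosaic) effect.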